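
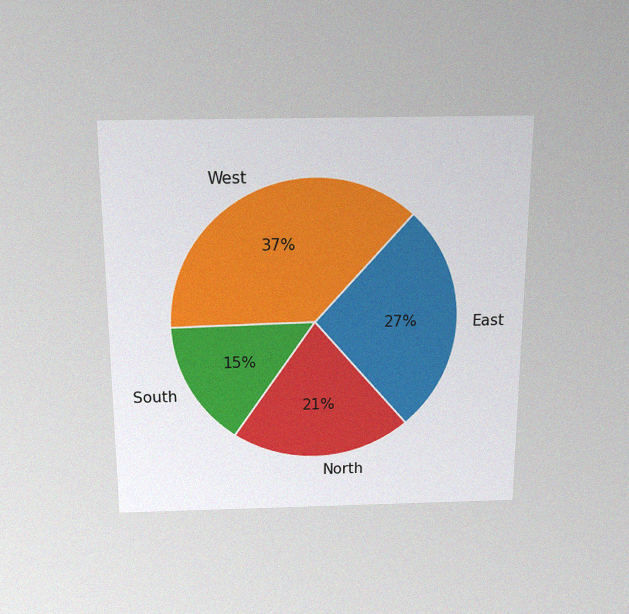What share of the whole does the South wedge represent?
15%

The chart is viewed slightly from above, with some photo noise. The South slice takes up 15% of the pie.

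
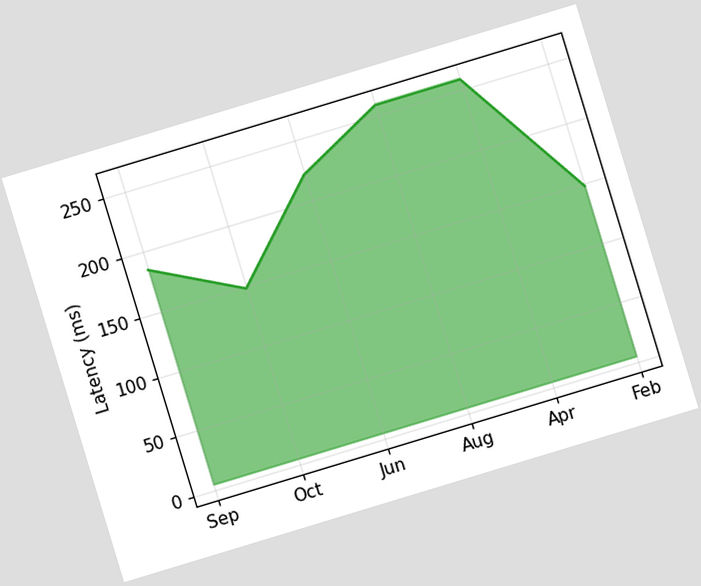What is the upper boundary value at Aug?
The chart is tilted about 17° counter-clockwise. At Aug the upper boundary is at 259ms.

259ms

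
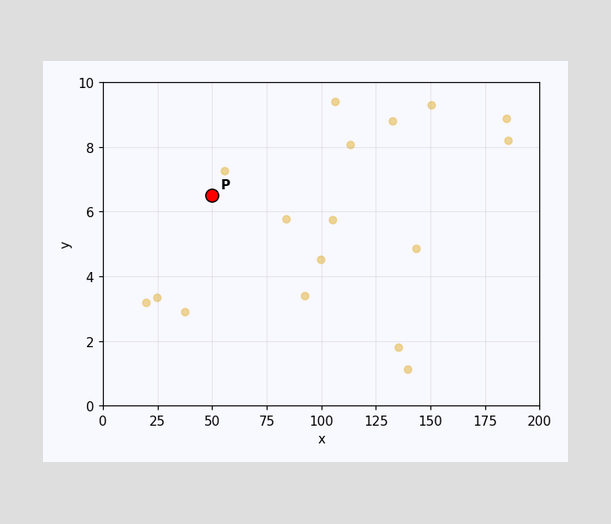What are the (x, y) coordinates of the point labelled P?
Following the gridlines from P to each axis, P sits at (50, 6.5).

(50, 6.5)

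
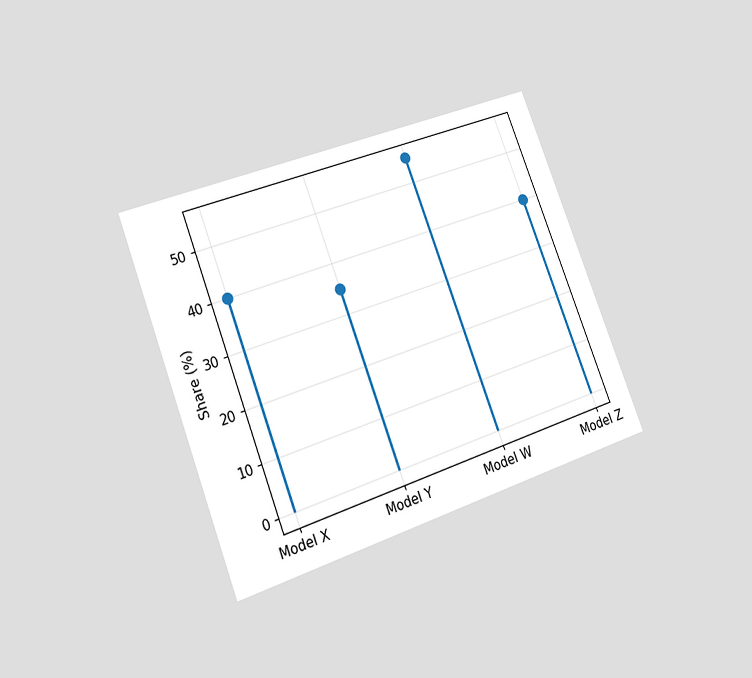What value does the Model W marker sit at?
The chart is tilted about 21° counter-clockwise and viewed at a slight angle. The Model W marker sits at 55%.

55%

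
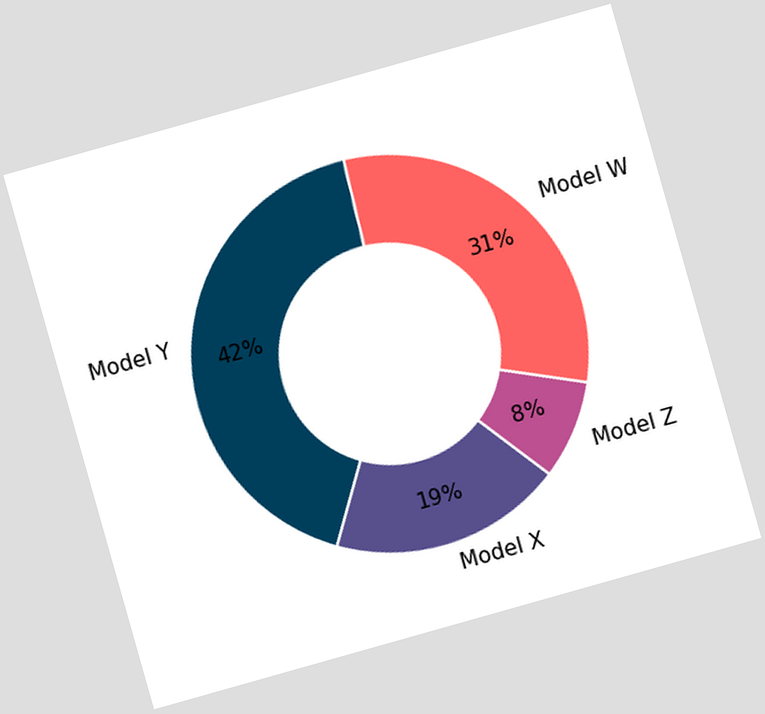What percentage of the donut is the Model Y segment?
The chart is tilted about 16° counter-clockwise. The Model Y segment takes up 42% of the ring.

42%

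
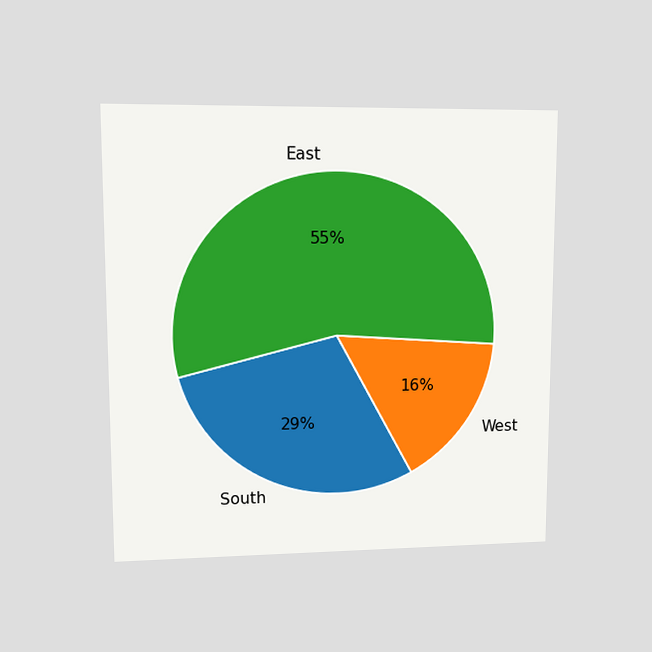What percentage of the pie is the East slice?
55%

The chart is viewed at a slight angle. The East slice takes up 55% of the pie.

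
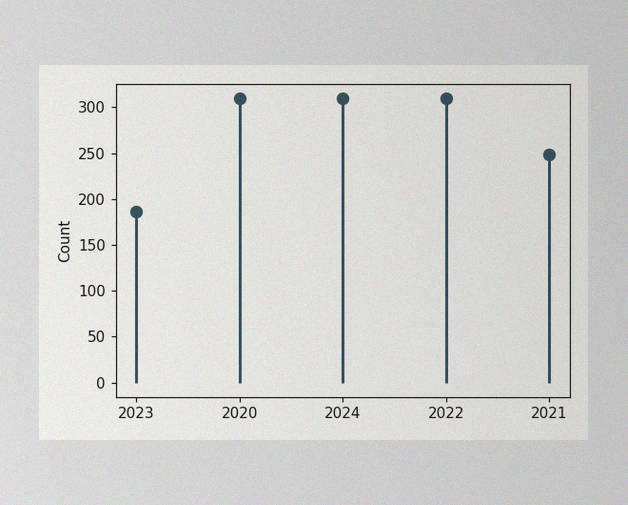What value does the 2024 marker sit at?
310

The image has some photo noise and uneven lighting. The 2024 marker sits at 310.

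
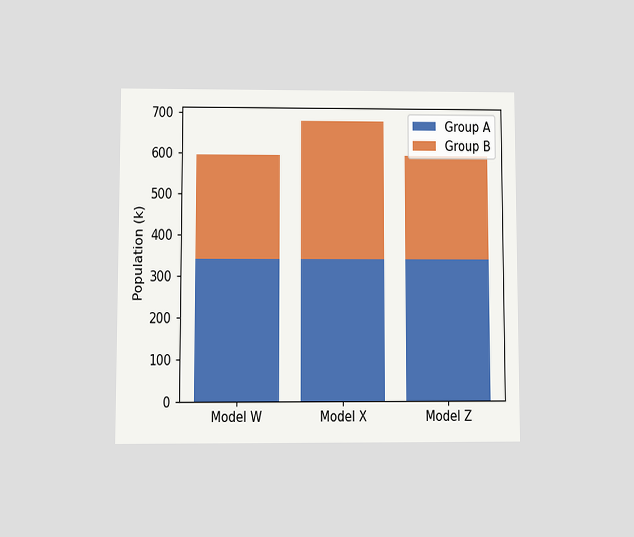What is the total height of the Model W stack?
595k

The chart is viewed at a slight angle. The Model W stack's top reaches 595k on the y-axis.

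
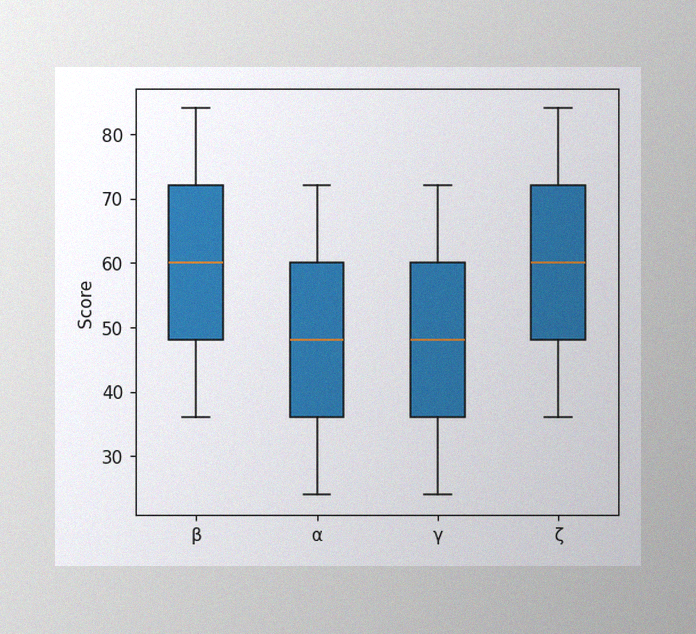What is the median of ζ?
The image has some photo noise and uneven lighting. The median line in the ζ box sits at 60.

60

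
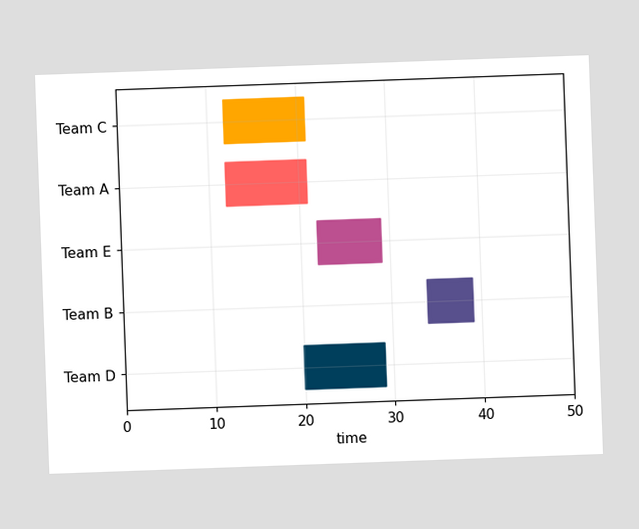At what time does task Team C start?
The chart is tilted about 2° counter-clockwise. The Team C bar begins at t=12.

12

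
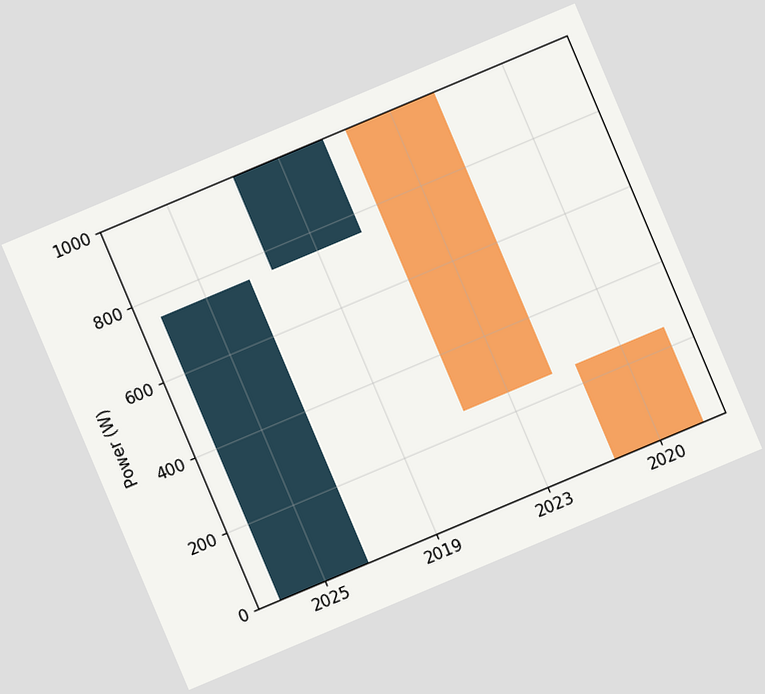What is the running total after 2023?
The chart is tilted about 23° counter-clockwise. After 2023 the running total reaches 250W.

250W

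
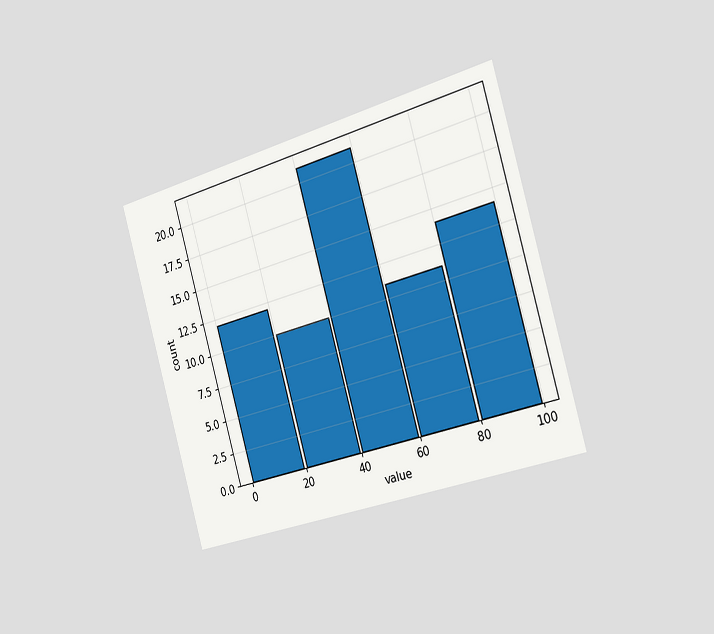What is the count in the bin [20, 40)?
The chart is tilted about 16° counter-clockwise and viewed slightly from the right. The [20, 40) bin has height 10.

10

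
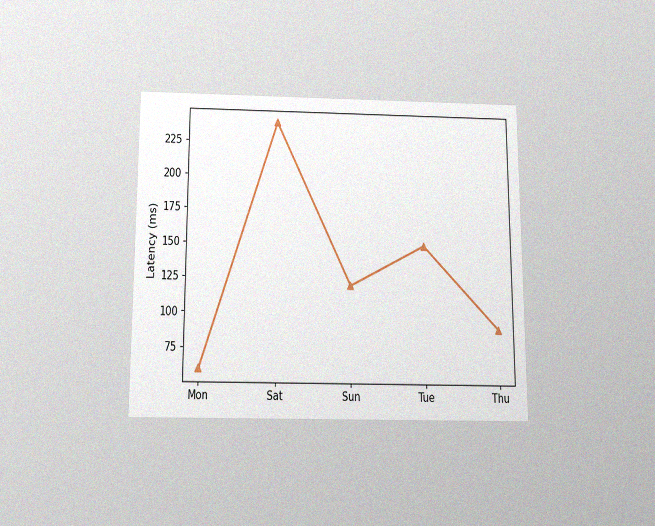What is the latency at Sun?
120ms

The chart is viewed slightly from below, with some photo noise. At Sun, the line is at 120ms.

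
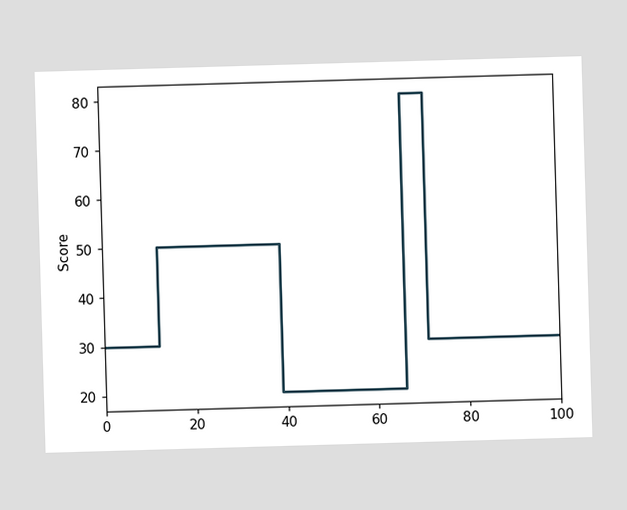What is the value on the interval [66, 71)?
80

On [66, 71) the step sits at 80.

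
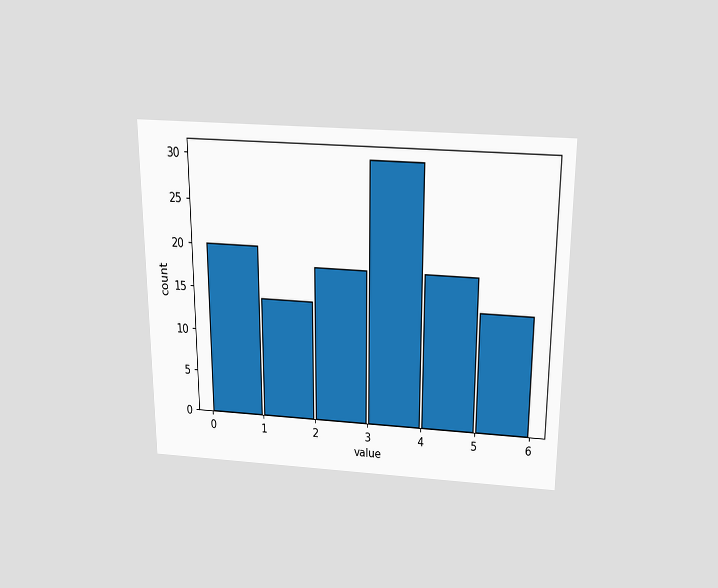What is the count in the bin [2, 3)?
The chart is viewed slightly from above. The [2, 3) bin has height 18.

18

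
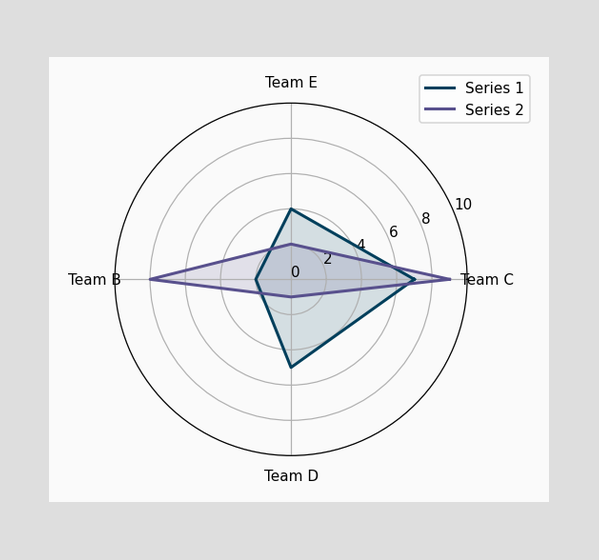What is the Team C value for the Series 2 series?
9

On the Team C axis, Series 2 reaches 9.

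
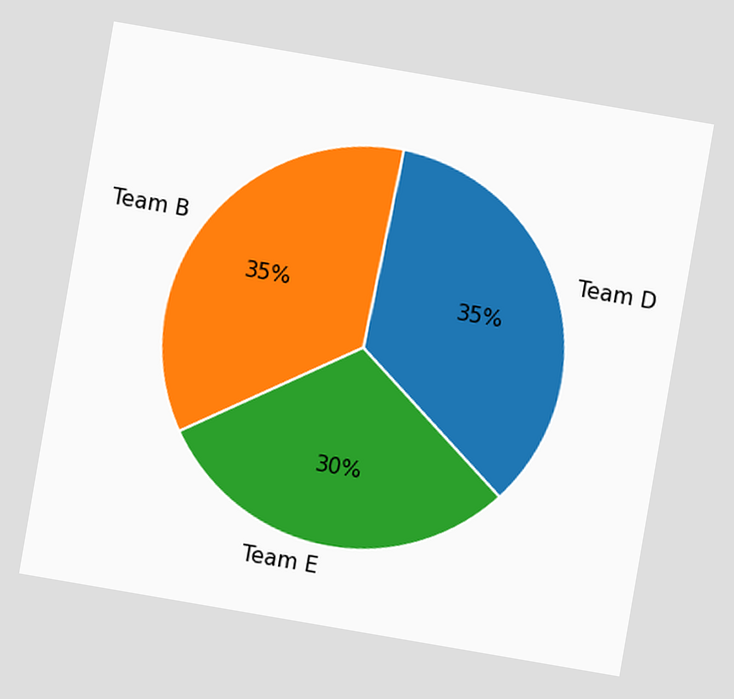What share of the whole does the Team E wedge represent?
The chart is tilted about 10° clockwise. The Team E slice takes up 30% of the pie.

30%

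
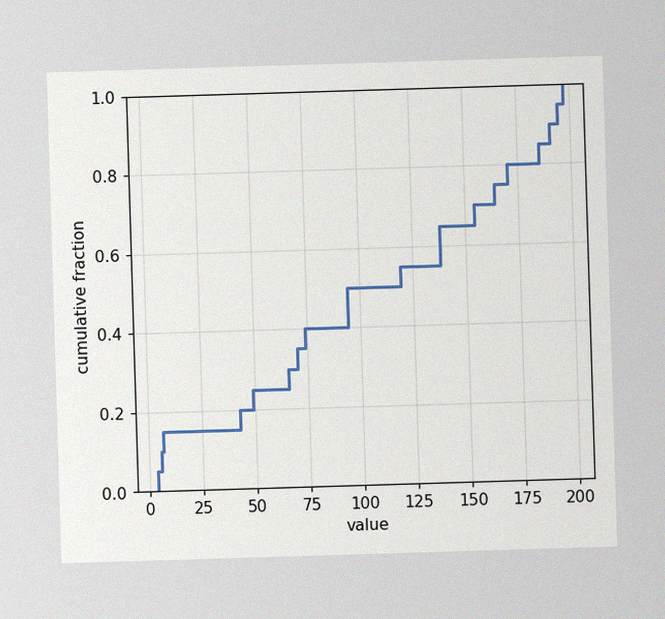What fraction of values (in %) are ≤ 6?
10%

The image has some photo noise and uneven lighting. At x=6 the ECDF step is at 10%.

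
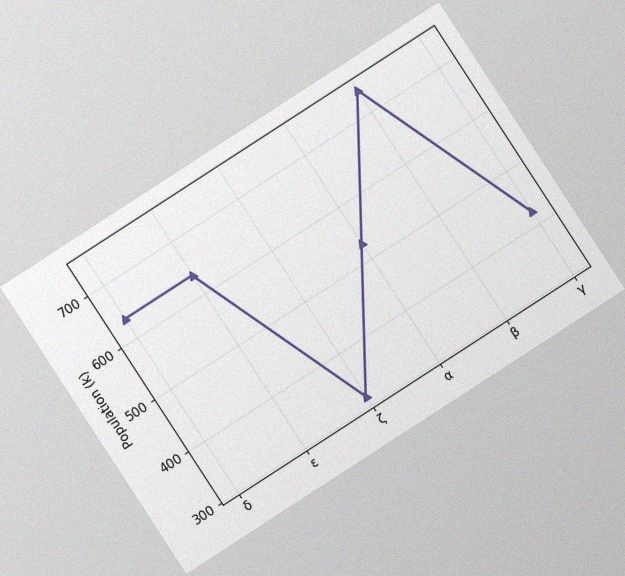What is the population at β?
The chart is tilted about 33° counter-clockwise, with some photo noise. At β, the line is at 742k.

742k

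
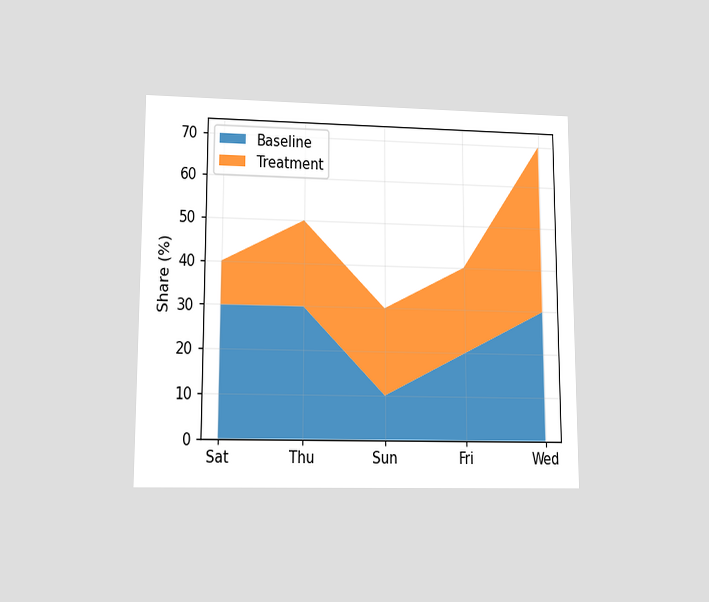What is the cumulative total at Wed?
70%

The chart is viewed at a slight angle. The stacked total at Wed reaches 70%.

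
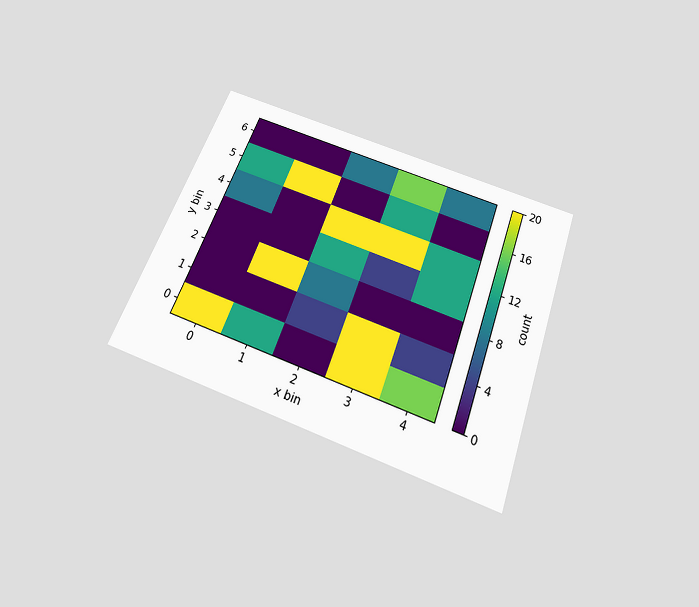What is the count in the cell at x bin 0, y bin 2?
The chart is tilted about 20° clockwise and viewed slightly from below. Matching the cell (0, 2) against the colorbar gives 0.

0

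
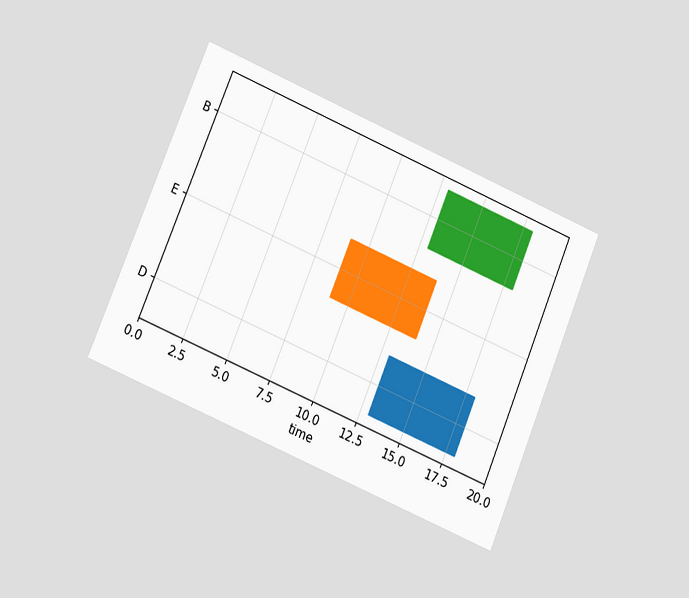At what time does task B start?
The chart is tilted about 23° clockwise and viewed at a slight angle. The B bar begins at t=13.

13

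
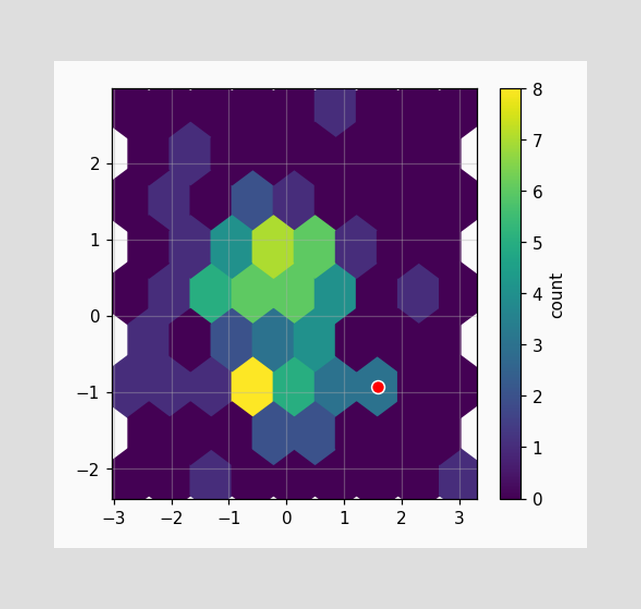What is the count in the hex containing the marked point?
The marked hex reads 3 on the colorbar.

3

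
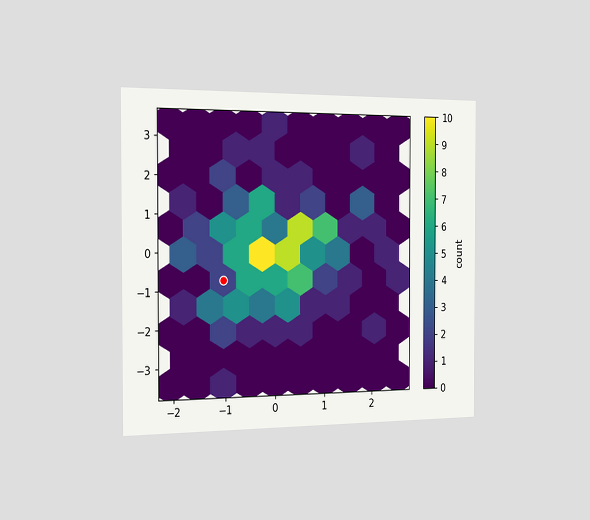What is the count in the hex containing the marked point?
2

The chart is viewed slightly from the left. The marked hex reads 2 on the colorbar.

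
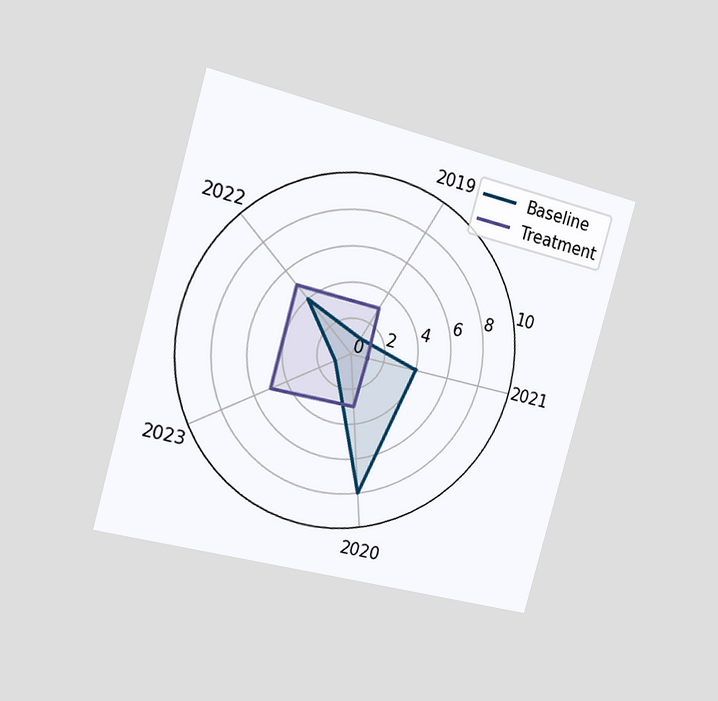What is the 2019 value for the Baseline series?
The chart is tilted about 15° clockwise and viewed slightly from the left. On the 2019 axis, Baseline reaches 1.

1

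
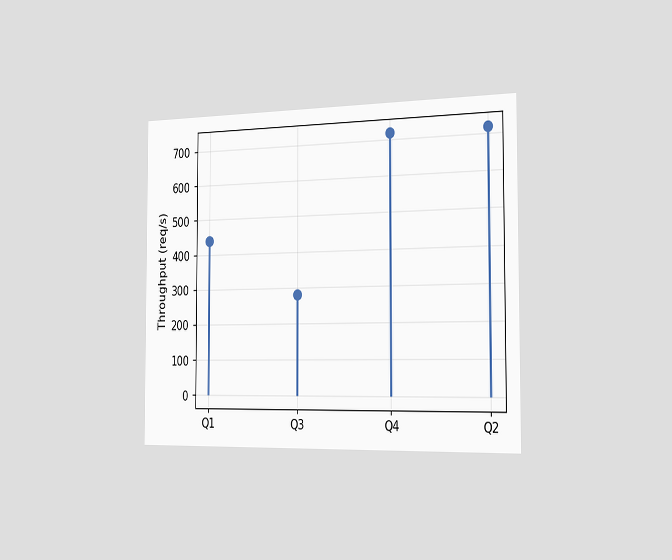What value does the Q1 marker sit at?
The chart is viewed slightly from the right. The Q1 marker sits at 440req/s.

440req/s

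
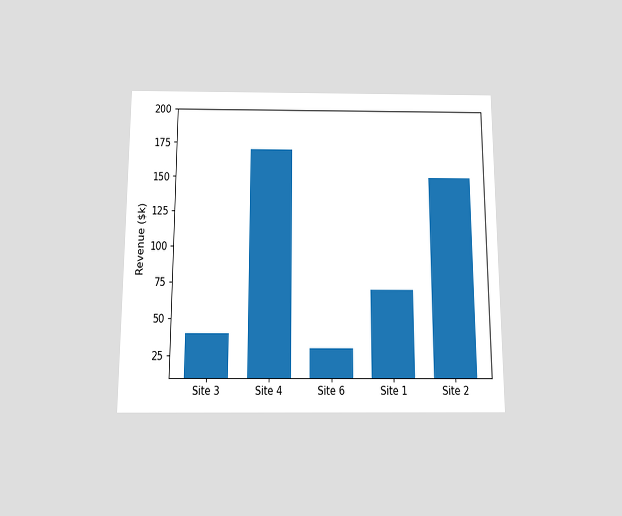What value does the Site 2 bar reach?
The chart is viewed slightly from below. Reading along the chart's y-axis, the Site 2 bar reaches $150k.

$150k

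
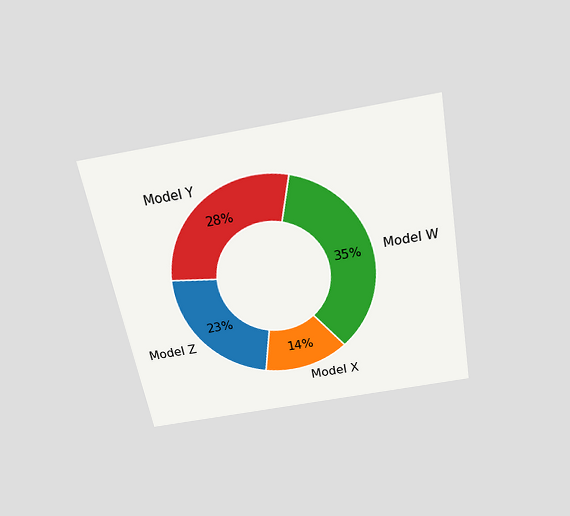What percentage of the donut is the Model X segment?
14%

The chart is tilted about 11° counter-clockwise and viewed slightly from above. The Model X segment takes up 14% of the ring.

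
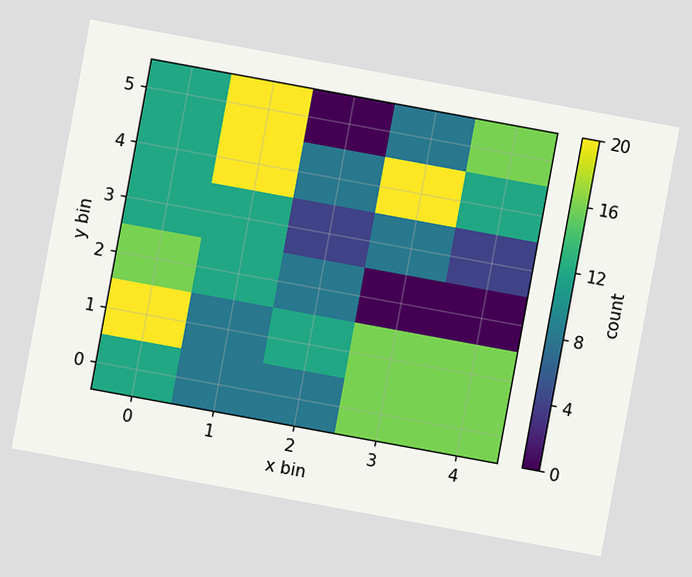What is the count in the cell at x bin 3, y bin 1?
16

The chart is tilted about 10° clockwise. Matching the cell (3, 1) against the colorbar gives 16.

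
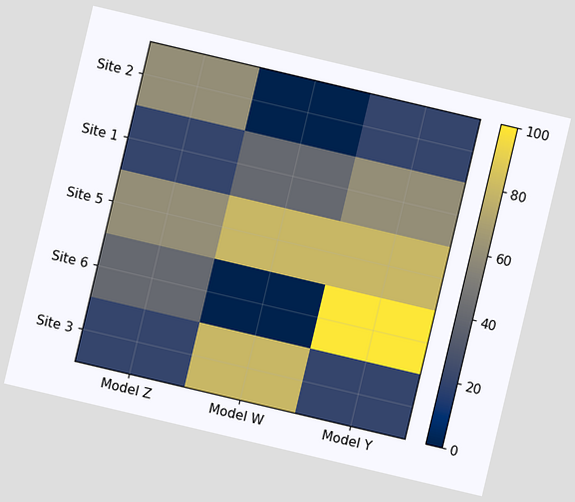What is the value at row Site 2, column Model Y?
20

The chart is tilted about 13° clockwise. Matching cell (Site 2, Model Y) against the colorbar gives 20.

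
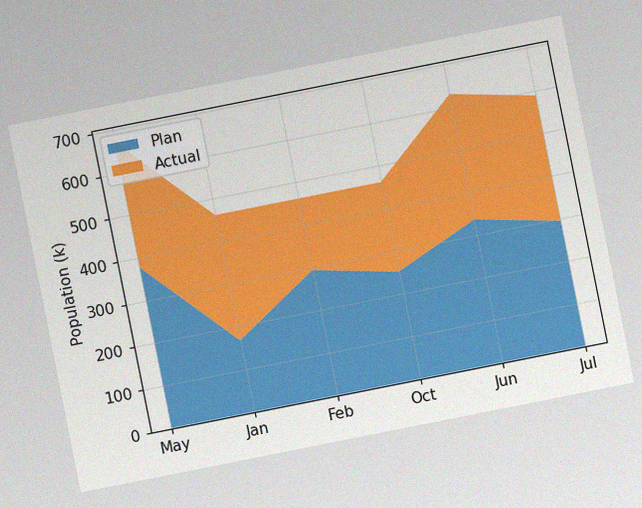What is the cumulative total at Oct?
462k

The chart is tilted about 11° counter-clockwise, with some photo noise. The stacked total at Oct reaches 462k.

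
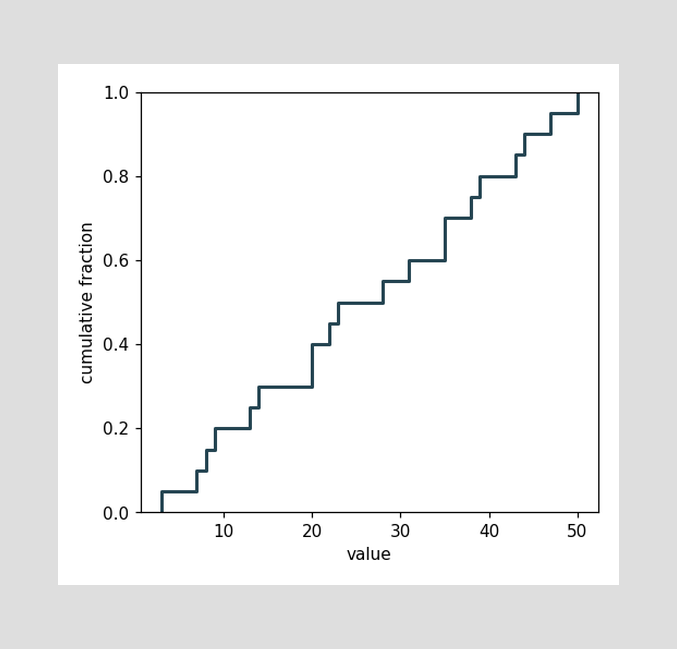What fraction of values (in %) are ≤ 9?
At x=9 the ECDF step is at 20%.

20%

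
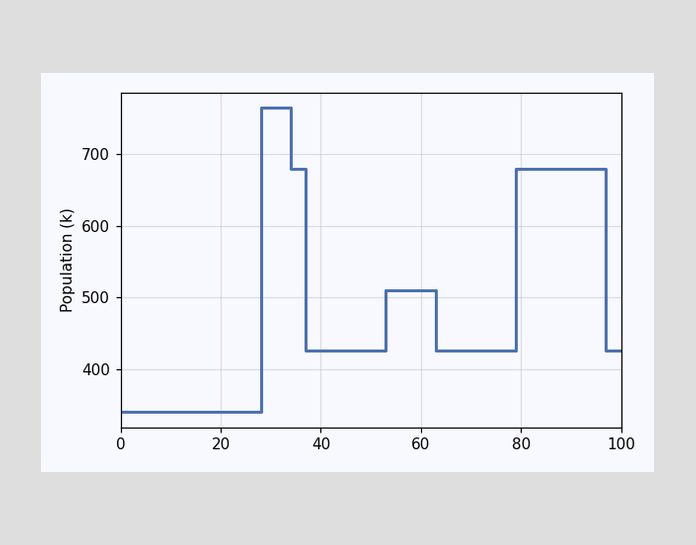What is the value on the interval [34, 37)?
On [34, 37) the step sits at 680k.

680k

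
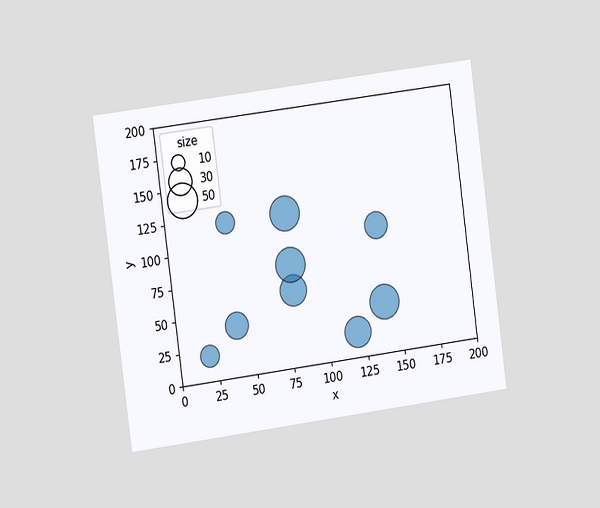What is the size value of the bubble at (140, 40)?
The chart is tilted about 8° counter-clockwise and viewed slightly from the left. Matching the bubble at (140, 40) against the size legend gives 50.

50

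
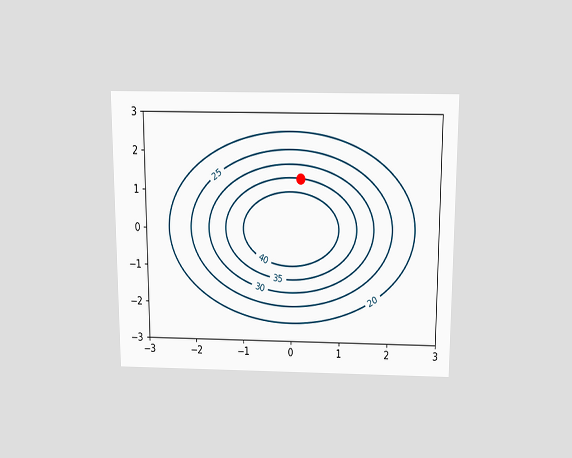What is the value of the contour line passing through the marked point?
35

The chart is viewed slightly from above. The marked point sits on the contour labelled 35.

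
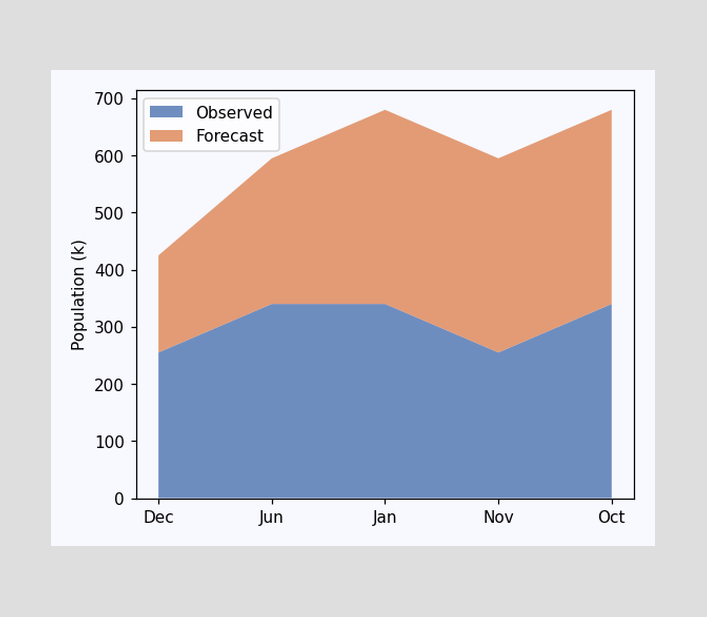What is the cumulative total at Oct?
680k

The stacked total at Oct reaches 680k.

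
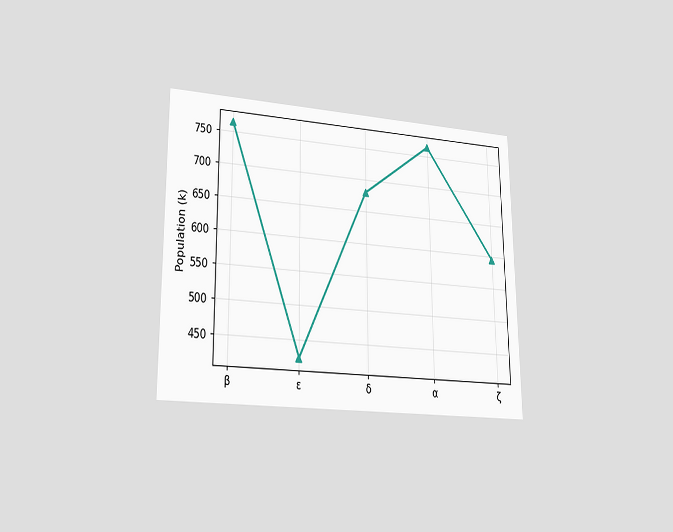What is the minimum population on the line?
The chart is viewed at a slight angle. The lowest point is at ε, and reading across to the y-axis gives 425k.

425k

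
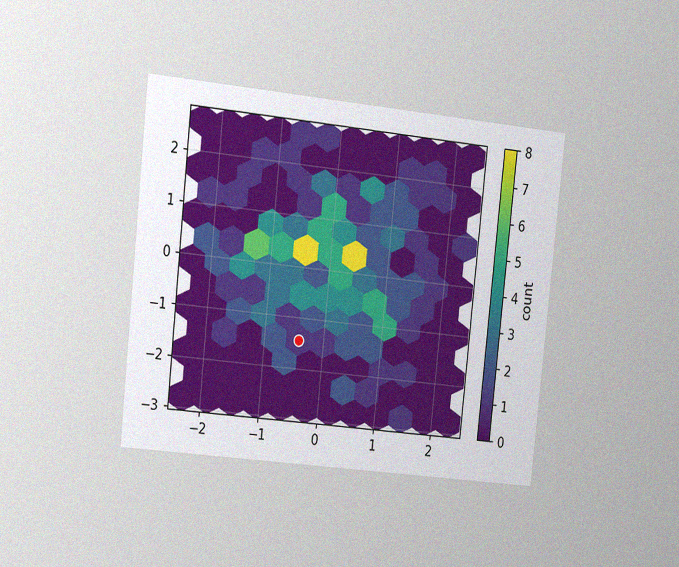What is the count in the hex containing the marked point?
The chart is tilted about 6° clockwise and viewed at a slight angle, with some photo noise. The marked hex reads 1 on the colorbar.

1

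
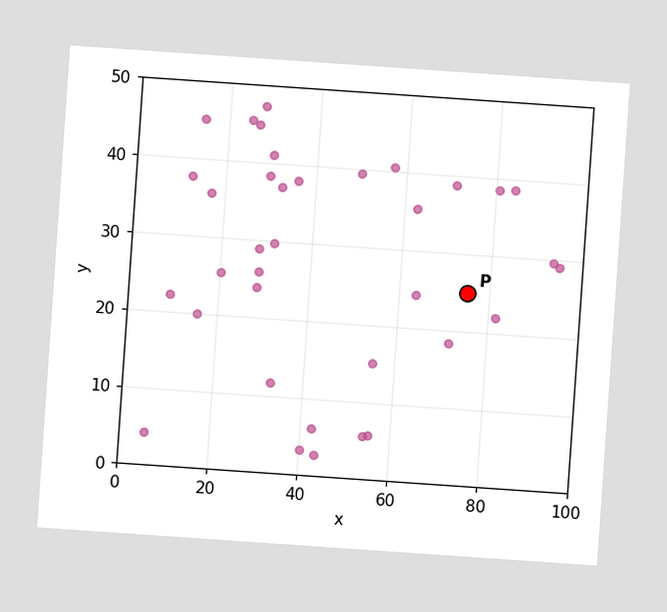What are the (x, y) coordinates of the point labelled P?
(75, 25)

The chart is tilted about 4° clockwise. Following the gridlines from P to each axis, P sits at (75, 25).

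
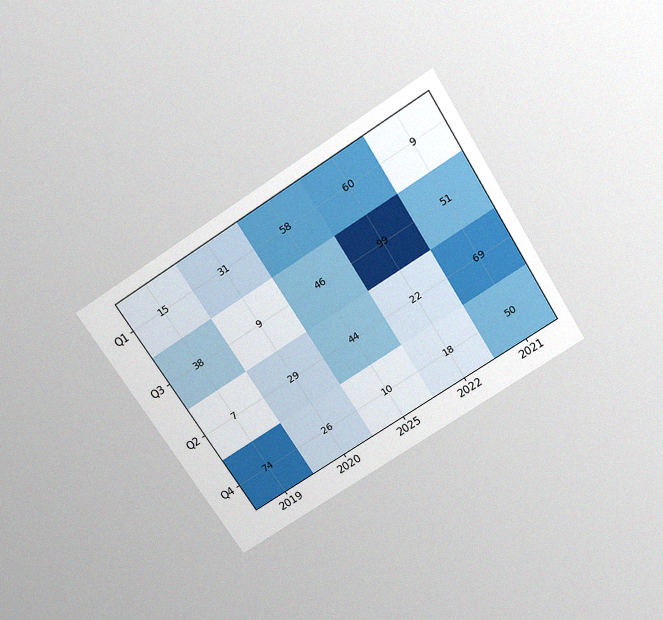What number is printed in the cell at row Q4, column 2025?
The chart is tilted about 33° counter-clockwise and viewed slightly from above, with some photo noise. The (Q4, 2025) cell reads 10.

10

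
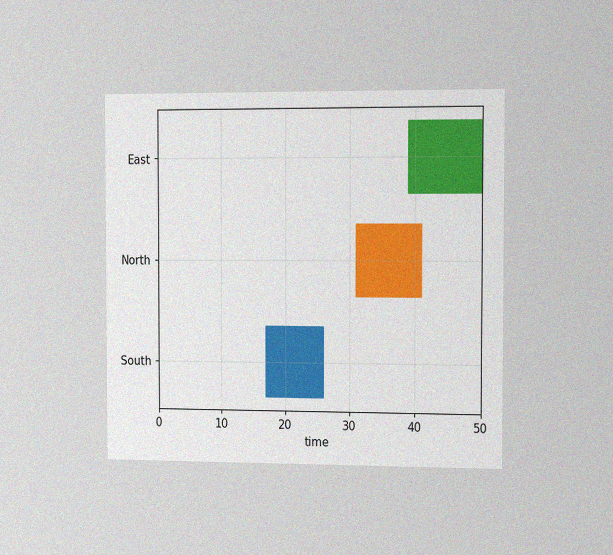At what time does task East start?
The chart is viewed slightly from the right, with some photo noise. The East bar begins at t=39.

39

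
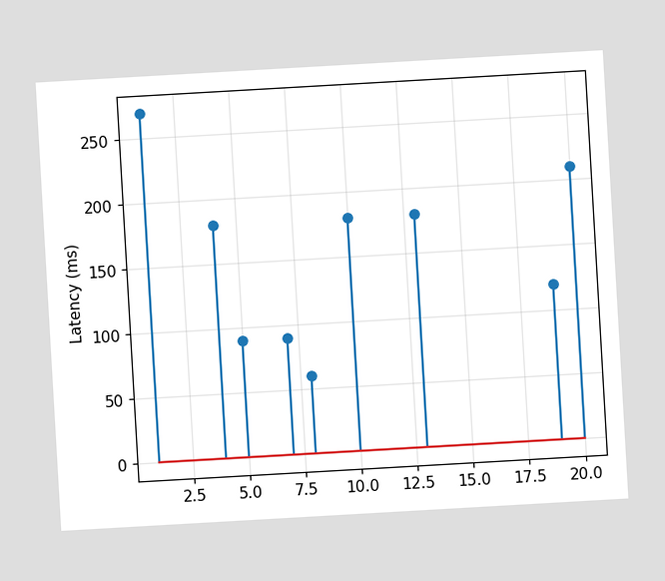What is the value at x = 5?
90ms

The chart is tilted about 3° counter-clockwise. The stem at x=5 reaches 90ms.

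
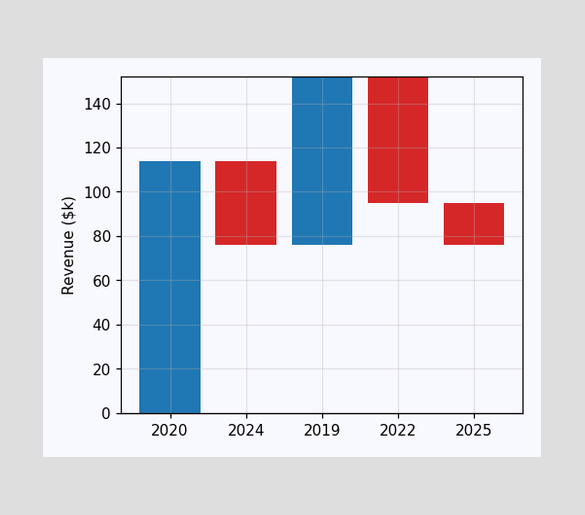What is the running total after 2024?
After 2024 the running total reaches $76k.

$76k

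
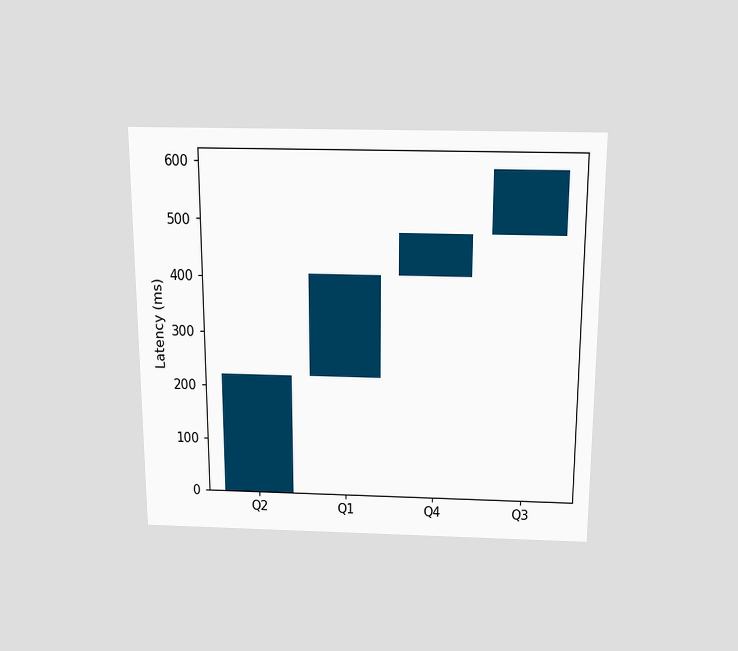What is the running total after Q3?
The chart is viewed slightly from above. After Q3 the running total reaches 592ms.

592ms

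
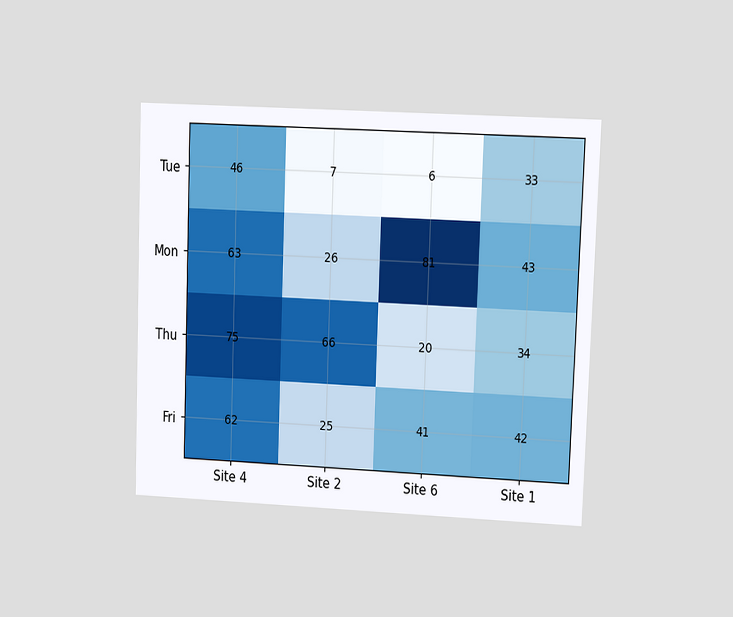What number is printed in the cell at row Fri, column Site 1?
The chart is tilted about 2° clockwise and viewed at a slight angle. The (Fri, Site 1) cell reads 42.

42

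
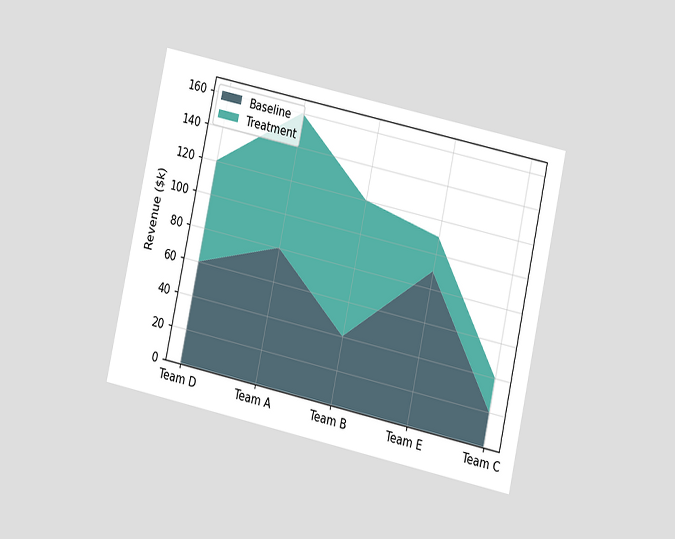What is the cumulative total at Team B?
The chart is tilted about 12° clockwise and viewed at a slight angle. The stacked total at Team B reaches $120k.

$120k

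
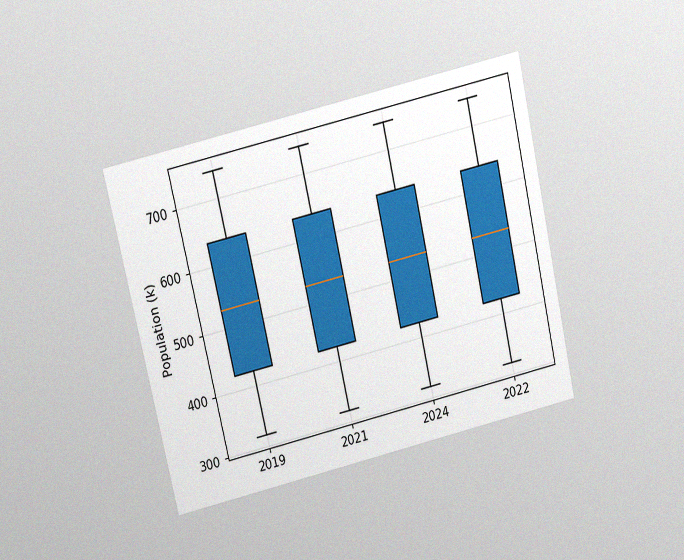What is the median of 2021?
530k

The chart is tilted about 13° counter-clockwise and viewed slightly from above, with some photo noise. The median line in the 2021 box sits at 530k.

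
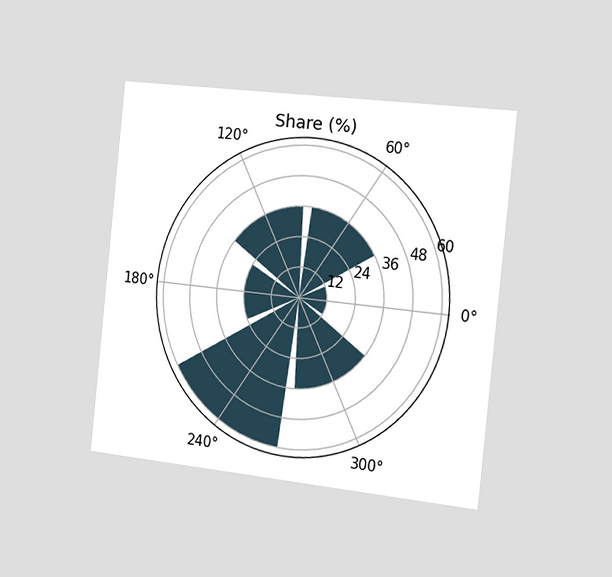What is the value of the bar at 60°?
36%

The chart is tilted about 6° clockwise and viewed slightly from the right. The bar at 60° reaches 36% on the radial axis.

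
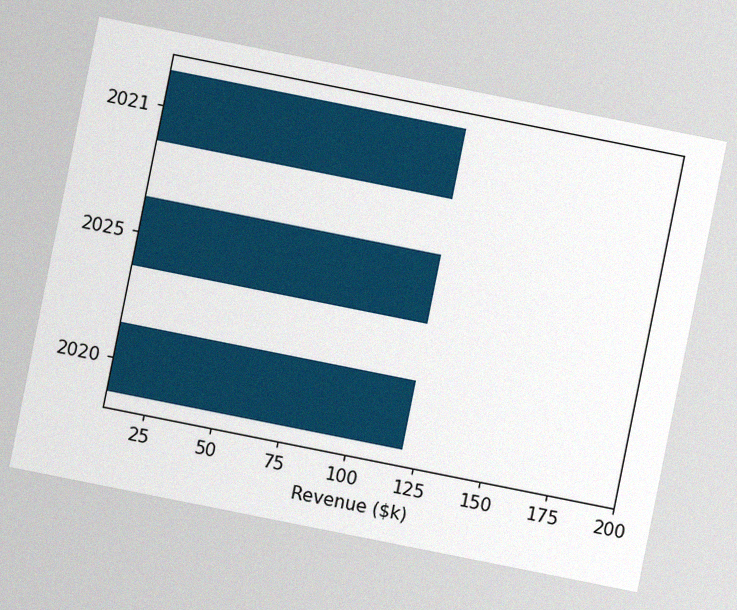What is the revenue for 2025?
$120k

The chart is tilted about 11° clockwise, with some photo noise. Reading along the chart's x-axis, the 2025 bar reaches $120k.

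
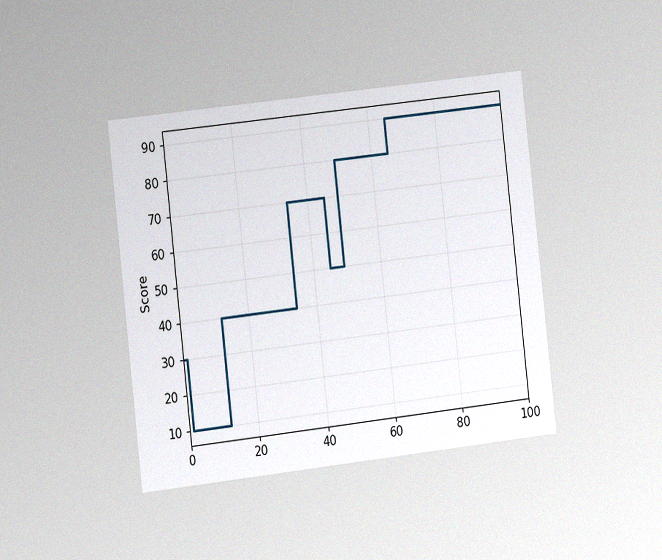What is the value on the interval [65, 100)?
90

The chart is tilted about 6° counter-clockwise and viewed slightly from the left, with some photo noise. On [65, 100) the step sits at 90.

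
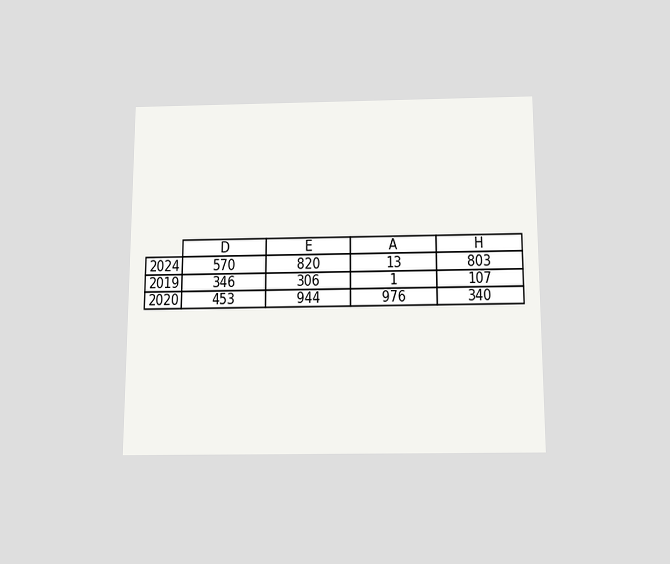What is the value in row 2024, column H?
803

The chart is viewed slightly from below. The (2024, H) cell reads 803.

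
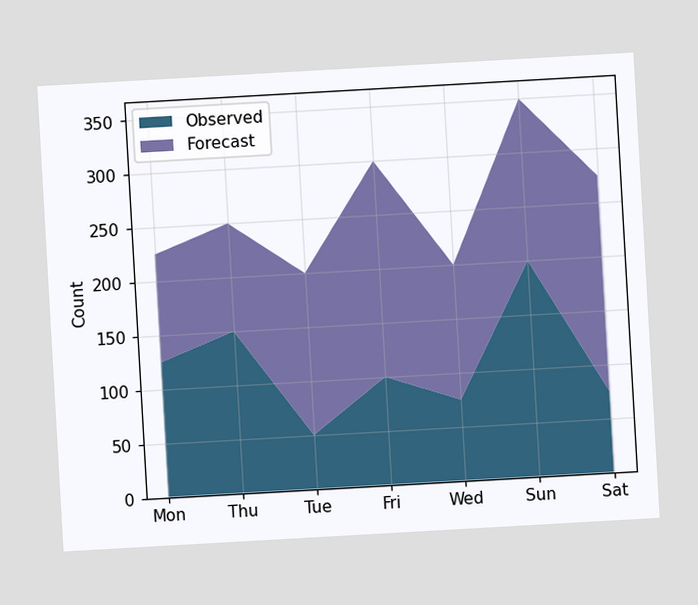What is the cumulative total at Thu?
250

The chart is tilted about 3° counter-clockwise. The stacked total at Thu reaches 250.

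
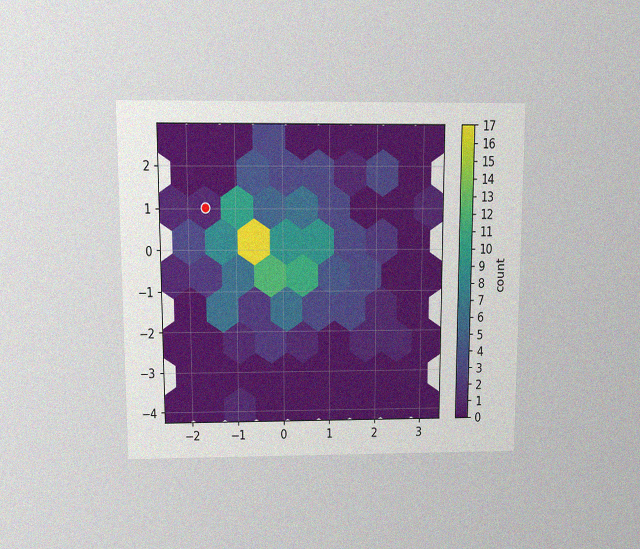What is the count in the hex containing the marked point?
The chart is viewed at a slight angle, with some photo noise. The marked hex reads 1 on the colorbar.

1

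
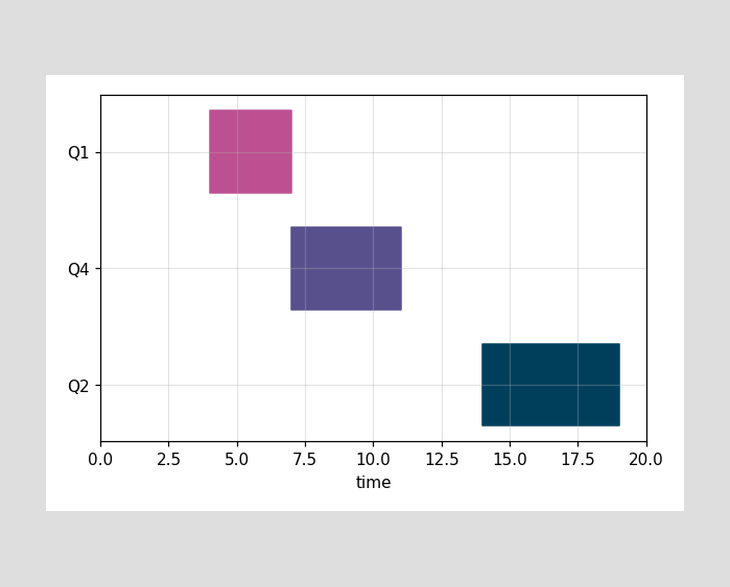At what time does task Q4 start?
7

The Q4 bar begins at t=7.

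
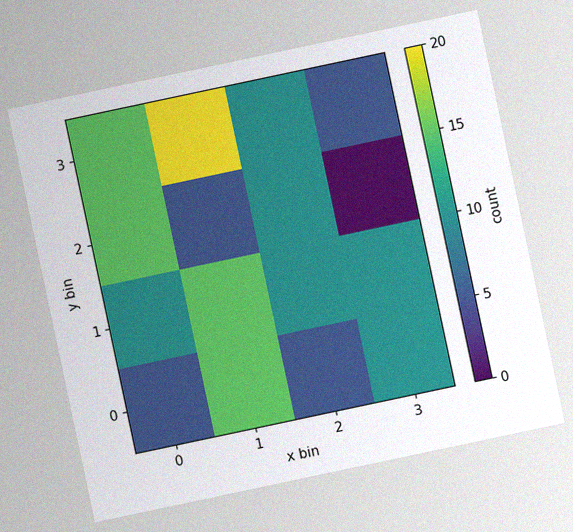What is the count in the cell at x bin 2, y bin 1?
10

The chart is tilted about 12° counter-clockwise, with some photo noise. Matching the cell (2, 1) against the colorbar gives 10.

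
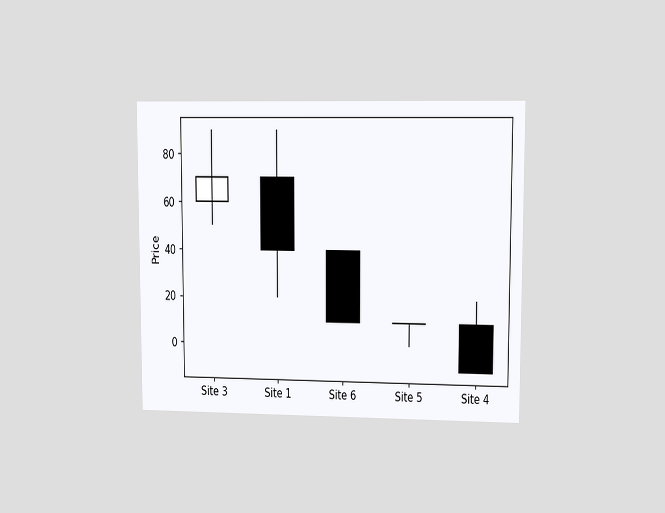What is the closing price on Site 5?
10

The chart is viewed at a slight angle. The Site 5 candle closes at 10.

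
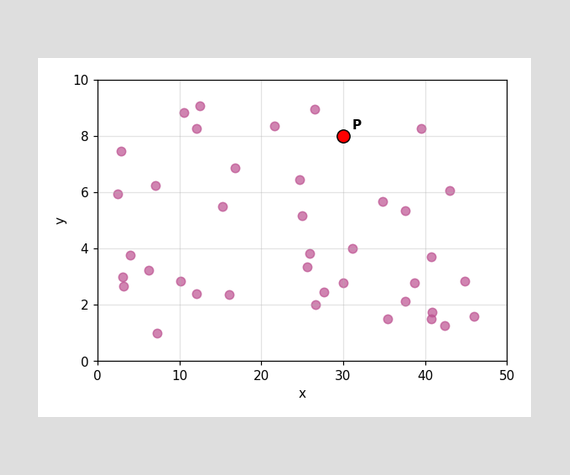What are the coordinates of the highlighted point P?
Following the gridlines from P to each axis, P sits at (30, 8).

(30, 8)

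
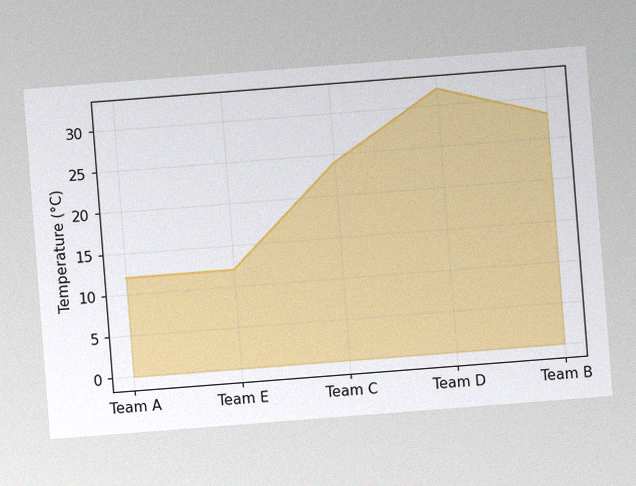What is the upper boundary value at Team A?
The chart is tilted about 4° counter-clockwise, with some photo noise. At Team A the upper boundary is at 12°C.

12°C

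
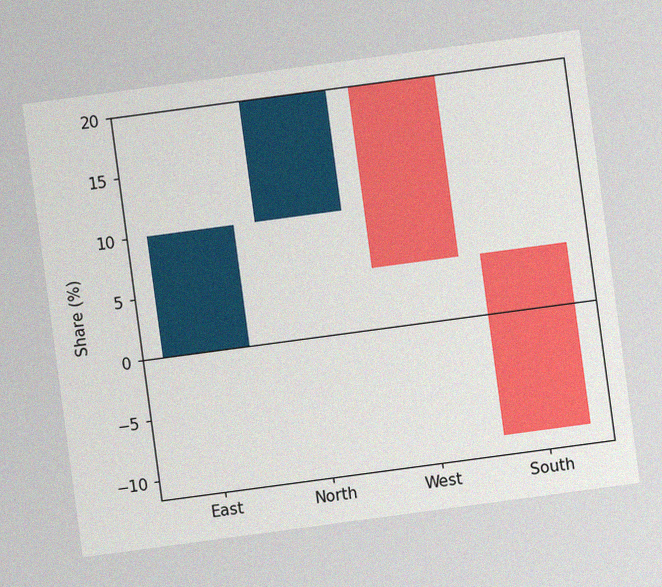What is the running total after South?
-10%

The chart is tilted about 8° counter-clockwise, with some photo noise. After South the running total reaches -10%.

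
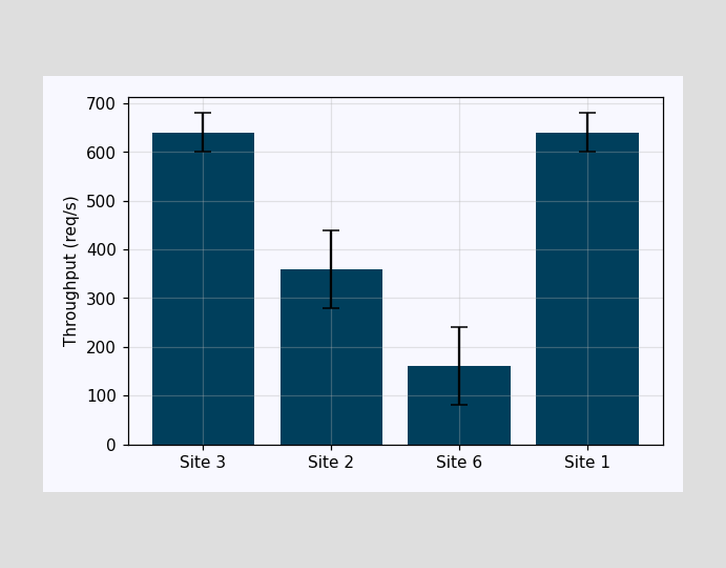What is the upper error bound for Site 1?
680req/s

The Site 1 bar's upper whisker reaches 680req/s.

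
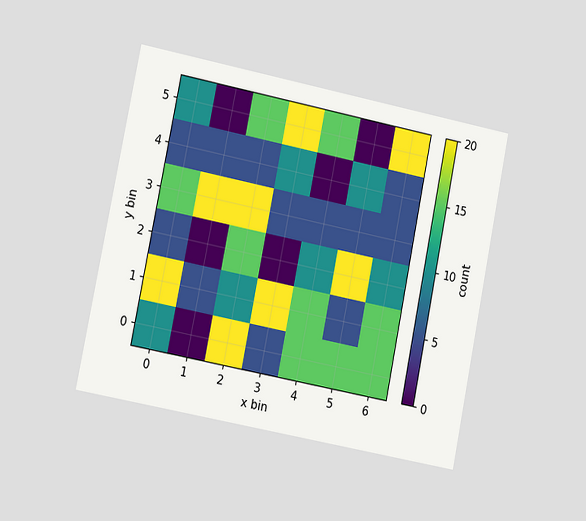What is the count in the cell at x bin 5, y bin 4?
The chart is tilted about 11° clockwise and viewed at a slight angle. Matching the cell (5, 4) against the colorbar gives 10.

10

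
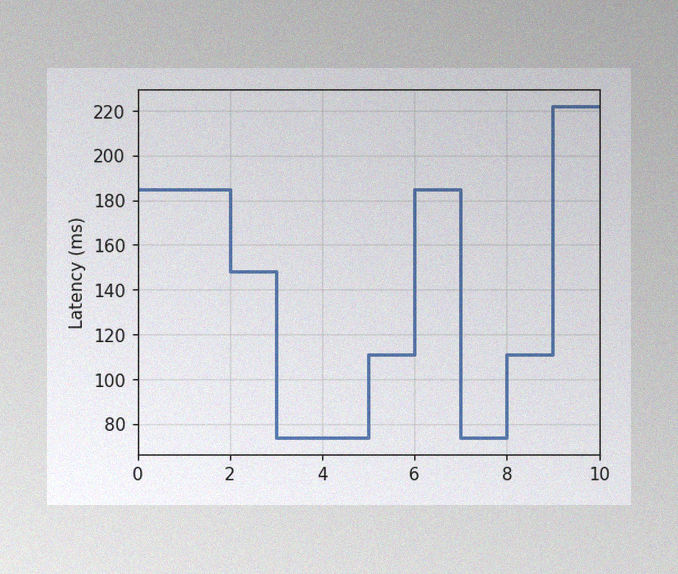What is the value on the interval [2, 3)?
148ms

The image has some photo noise and uneven lighting. On [2, 3) the step sits at 148ms.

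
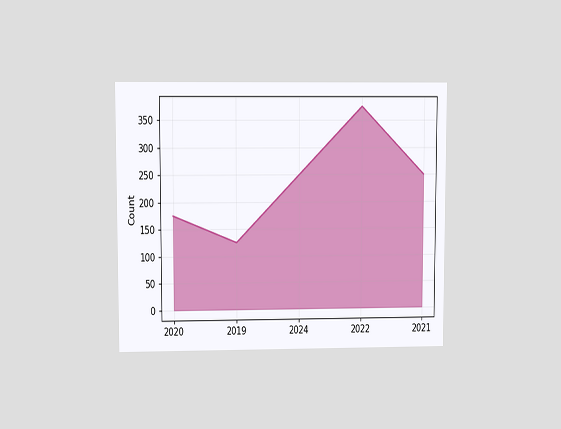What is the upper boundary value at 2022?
375

The chart is viewed at a slight angle. At 2022 the upper boundary is at 375.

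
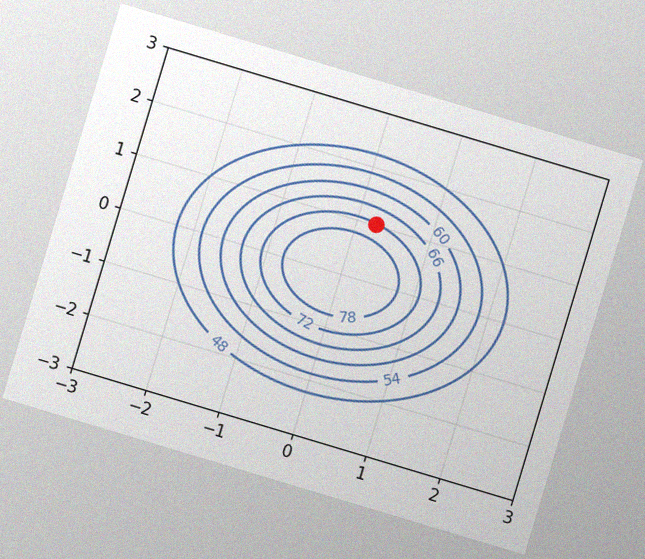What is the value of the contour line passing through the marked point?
The chart is tilted about 17° clockwise, with some photo noise. The marked point sits on the contour labelled 72.

72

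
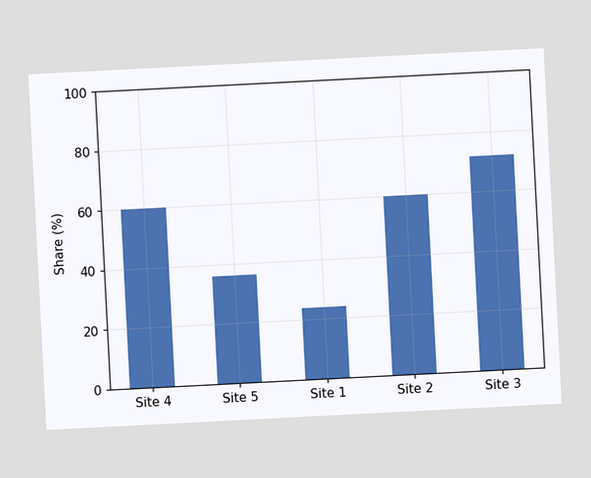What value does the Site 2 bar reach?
The chart is tilted about 3° counter-clockwise. Reading along the chart's y-axis, the Site 2 bar reaches 60%.

60%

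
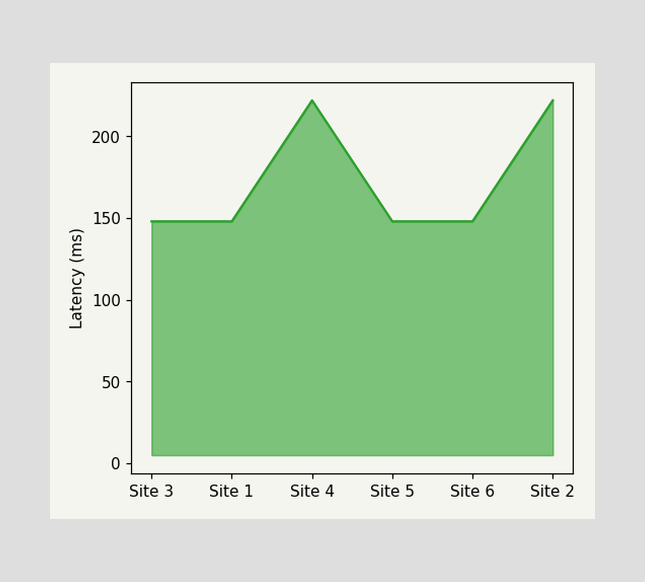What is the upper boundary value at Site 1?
148ms

At Site 1 the upper boundary is at 148ms.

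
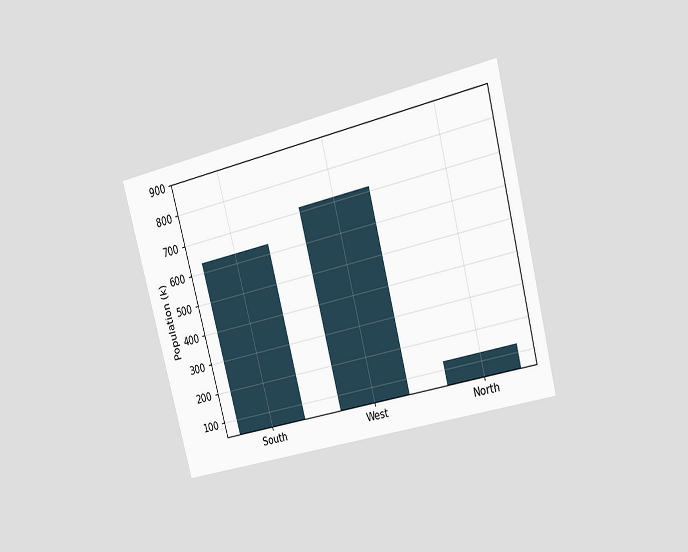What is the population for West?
714k

The chart is tilted about 15° counter-clockwise and viewed slightly from the right. Reading along the chart's y-axis, the West bar reaches 714k.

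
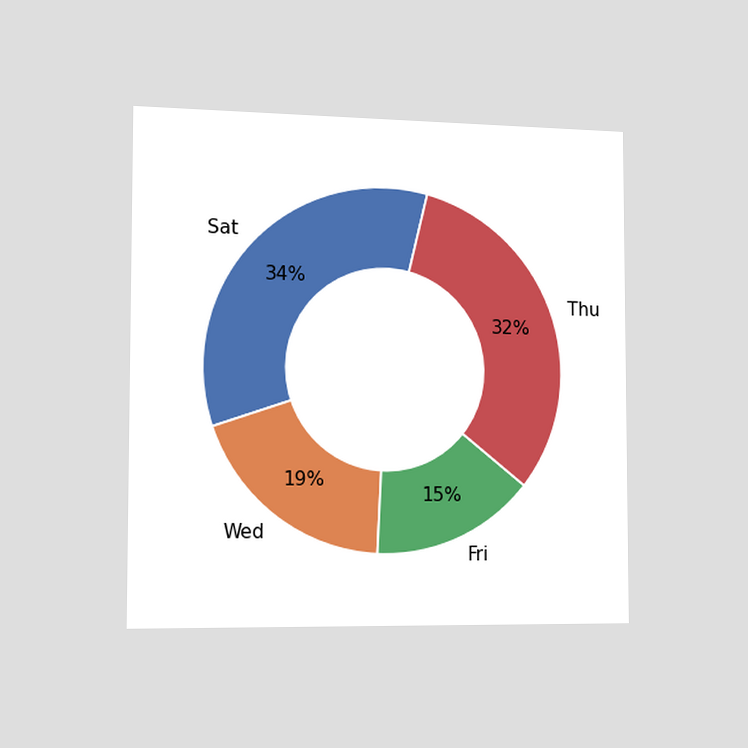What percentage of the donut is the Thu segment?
32%

The chart is viewed slightly from the left. The Thu segment takes up 32% of the ring.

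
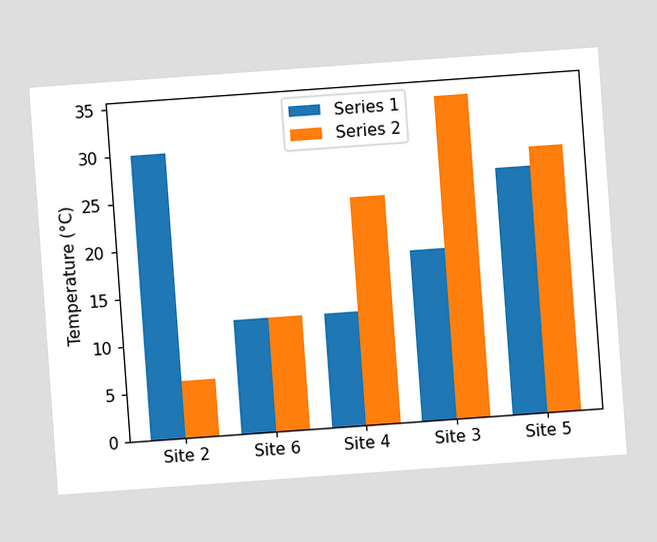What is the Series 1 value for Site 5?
The chart is tilted about 4° counter-clockwise. The Series 1 bar at Site 5 reaches 26°C on the y-axis.

26°C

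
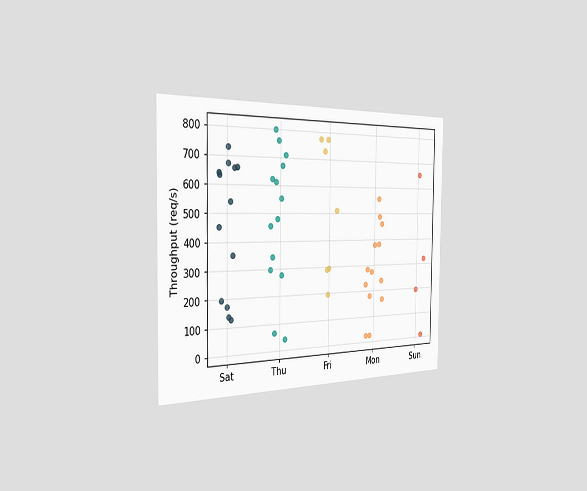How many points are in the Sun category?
4

The chart is viewed slightly from the left. Counting the markers in the Sun column gives 4.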